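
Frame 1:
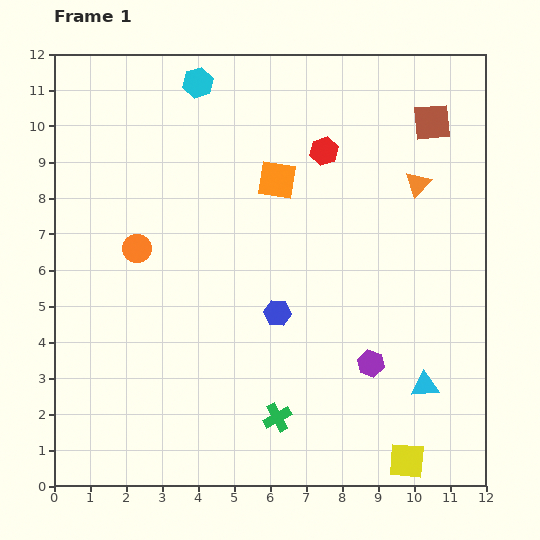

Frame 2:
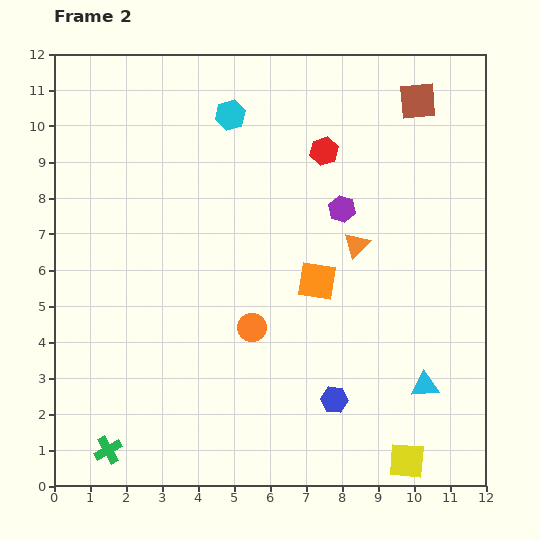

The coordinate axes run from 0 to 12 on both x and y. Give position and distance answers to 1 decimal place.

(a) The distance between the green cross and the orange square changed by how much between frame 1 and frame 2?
+0.9

Distance in frame 1: 6.6. Distance in frame 2: 7.5.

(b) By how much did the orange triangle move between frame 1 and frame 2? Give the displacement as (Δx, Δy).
(-1.7, -1.7)

The orange triangle was at (10.1, 8.4) in frame 1 and (8.4, 6.7) in frame 2.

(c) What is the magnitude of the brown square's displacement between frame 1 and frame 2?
0.7

The brown square moved from (10.5, 10.1) to (10.1, 10.7), a distance of √(0.4² + 0.6²) ≈ 0.7.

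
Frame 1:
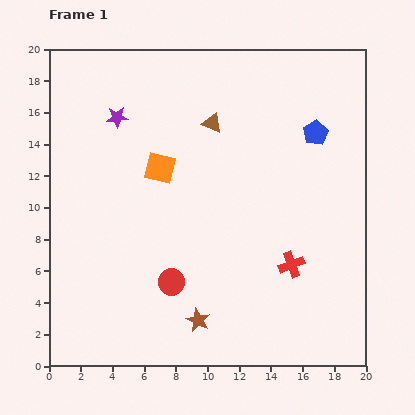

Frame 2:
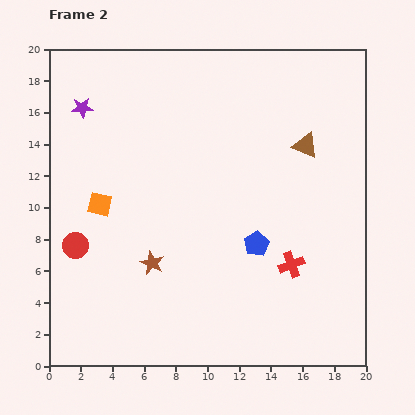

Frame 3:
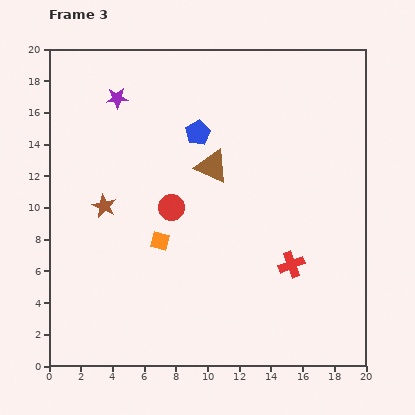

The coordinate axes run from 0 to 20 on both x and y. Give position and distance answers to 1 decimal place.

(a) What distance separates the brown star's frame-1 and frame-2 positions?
4.6

The brown star moved from (9.4, 2.9) to (6.5, 6.5), a distance of √(2.9² + 3.6²) ≈ 4.6.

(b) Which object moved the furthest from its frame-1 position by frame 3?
the brown star

(moved 9.3; next 7.4)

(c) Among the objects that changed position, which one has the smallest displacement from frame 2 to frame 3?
the purple star

(moved 2.3)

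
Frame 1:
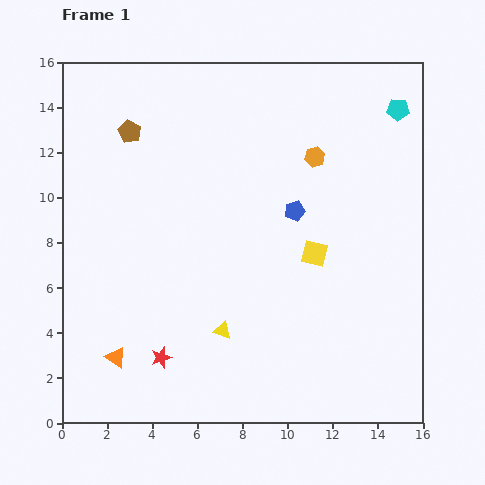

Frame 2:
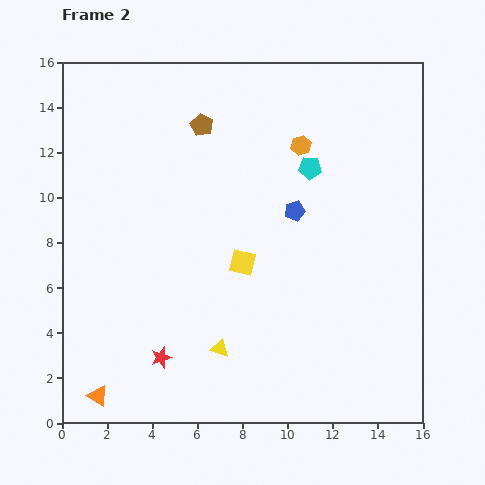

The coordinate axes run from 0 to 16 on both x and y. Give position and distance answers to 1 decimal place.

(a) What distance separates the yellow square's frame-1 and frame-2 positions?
3.2

The yellow square moved from (11.2, 7.5) to (8.0, 7.1), a distance of √(3.2² + 0.4²) ≈ 3.2.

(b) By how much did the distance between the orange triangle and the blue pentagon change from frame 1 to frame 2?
+1.8

Distance in frame 1: 10.2. Distance in frame 2: 12.0.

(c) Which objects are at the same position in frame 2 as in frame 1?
the blue pentagon, the red star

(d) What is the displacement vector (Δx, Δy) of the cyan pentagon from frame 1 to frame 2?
(-3.9, -2.6)

The cyan pentagon was at (14.9, 13.9) in frame 1 and (11.0, 11.3) in frame 2.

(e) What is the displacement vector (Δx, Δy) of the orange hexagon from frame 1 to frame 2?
(-0.6, 0.5)

The orange hexagon was at (11.2, 11.8) in frame 1 and (10.6, 12.3) in frame 2.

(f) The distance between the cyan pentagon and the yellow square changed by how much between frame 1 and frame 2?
-2.2

Distance in frame 1: 7.4. Distance in frame 2: 5.2.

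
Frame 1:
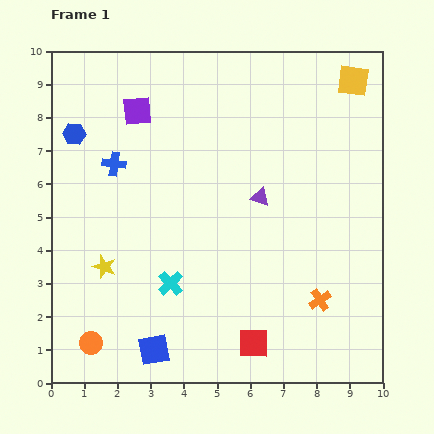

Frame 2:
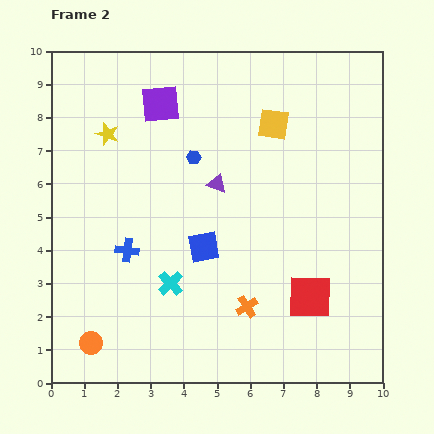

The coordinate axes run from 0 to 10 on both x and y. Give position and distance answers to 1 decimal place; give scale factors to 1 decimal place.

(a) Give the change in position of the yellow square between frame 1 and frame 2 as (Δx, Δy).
(-2.4, -1.3)

The yellow square was at (9.1, 9.1) in frame 1 and (6.7, 7.8) in frame 2.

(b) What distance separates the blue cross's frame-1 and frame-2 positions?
2.6

The blue cross moved from (1.9, 6.6) to (2.3, 4.0), a distance of √(0.4² + 2.6²) ≈ 2.6.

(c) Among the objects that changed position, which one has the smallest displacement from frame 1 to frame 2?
the purple square

(moved 0.7)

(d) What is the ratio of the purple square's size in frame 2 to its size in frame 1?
1.3×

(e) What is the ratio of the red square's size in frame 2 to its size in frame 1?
1.5×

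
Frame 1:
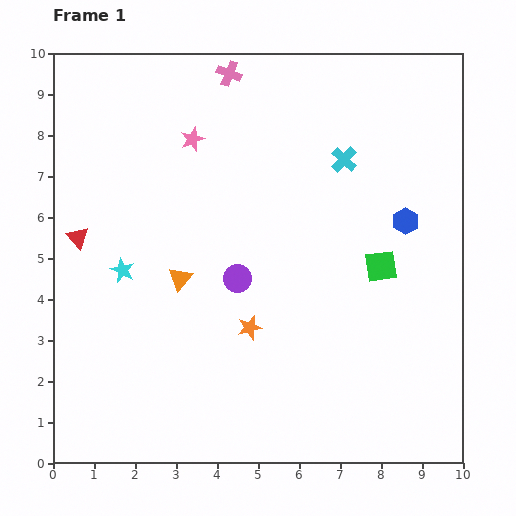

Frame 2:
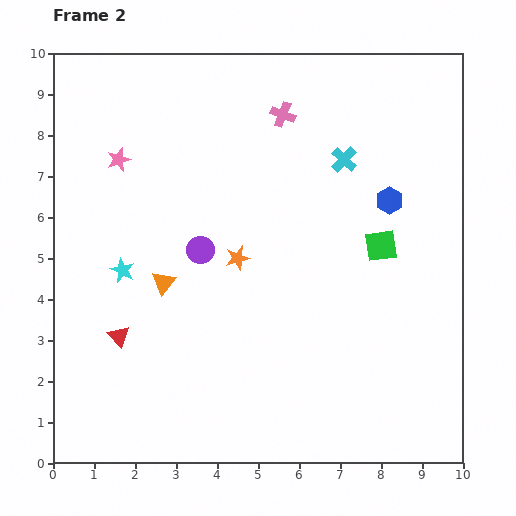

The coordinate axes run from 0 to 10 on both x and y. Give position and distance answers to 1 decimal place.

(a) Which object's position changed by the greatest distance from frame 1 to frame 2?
the red triangle

(moved 2.6; next 1.9)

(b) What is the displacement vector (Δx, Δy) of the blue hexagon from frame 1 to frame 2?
(-0.4, 0.5)

The blue hexagon was at (8.6, 5.9) in frame 1 and (8.2, 6.4) in frame 2.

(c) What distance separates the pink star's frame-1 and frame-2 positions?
1.9

The pink star moved from (3.4, 7.9) to (1.6, 7.4), a distance of √(1.8² + 0.5²) ≈ 1.9.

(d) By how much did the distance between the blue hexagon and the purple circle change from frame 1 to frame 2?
+0.5

Distance in frame 1: 4.3. Distance in frame 2: 4.8.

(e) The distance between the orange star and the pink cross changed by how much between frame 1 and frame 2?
-2.5

Distance in frame 1: 6.2. Distance in frame 2: 3.7.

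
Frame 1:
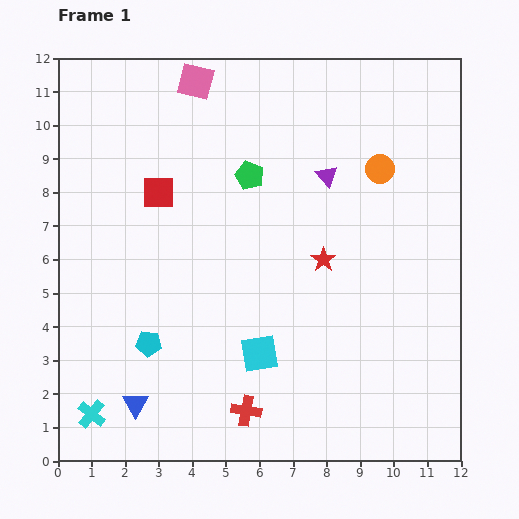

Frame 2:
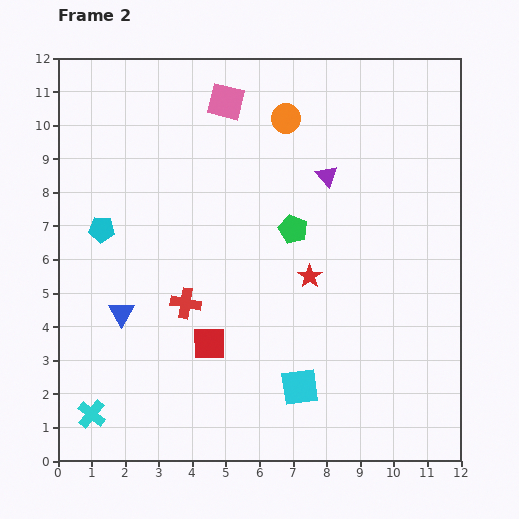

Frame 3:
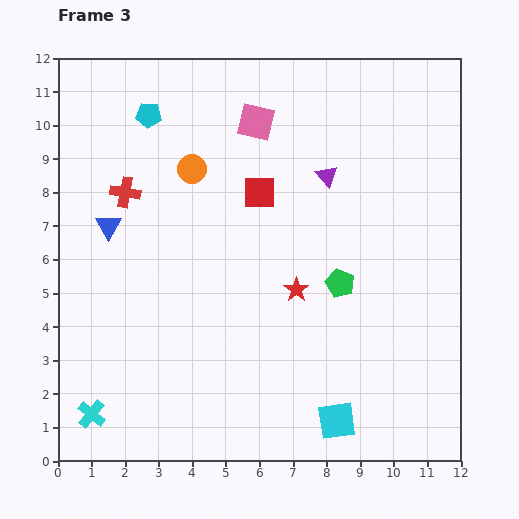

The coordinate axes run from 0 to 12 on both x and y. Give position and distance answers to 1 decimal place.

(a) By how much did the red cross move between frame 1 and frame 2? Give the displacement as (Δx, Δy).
(-1.8, 3.2)

The red cross was at (5.6, 1.5) in frame 1 and (3.8, 4.7) in frame 2.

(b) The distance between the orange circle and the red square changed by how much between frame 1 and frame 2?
+0.5

Distance in frame 1: 6.6. Distance in frame 2: 7.1.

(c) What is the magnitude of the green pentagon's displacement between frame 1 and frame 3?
4.2

The green pentagon moved from (5.7, 8.5) to (8.4, 5.3), a distance of √(2.7² + 3.2²) ≈ 4.2.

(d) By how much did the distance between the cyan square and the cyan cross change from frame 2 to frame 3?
+1.0

Distance in frame 2: 6.3. Distance in frame 3: 7.3.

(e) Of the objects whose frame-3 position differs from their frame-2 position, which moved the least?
the red star

(moved 0.6)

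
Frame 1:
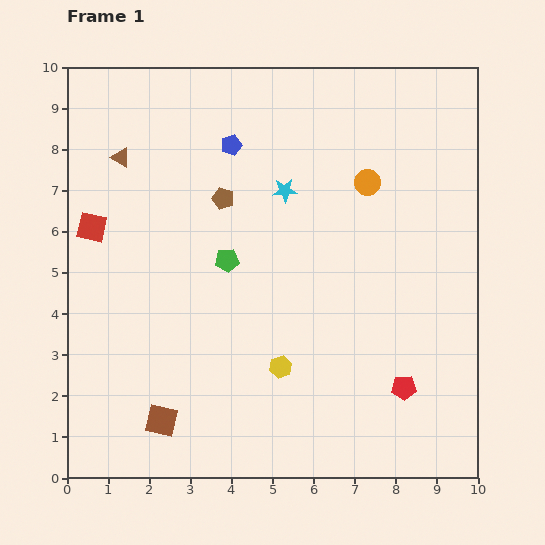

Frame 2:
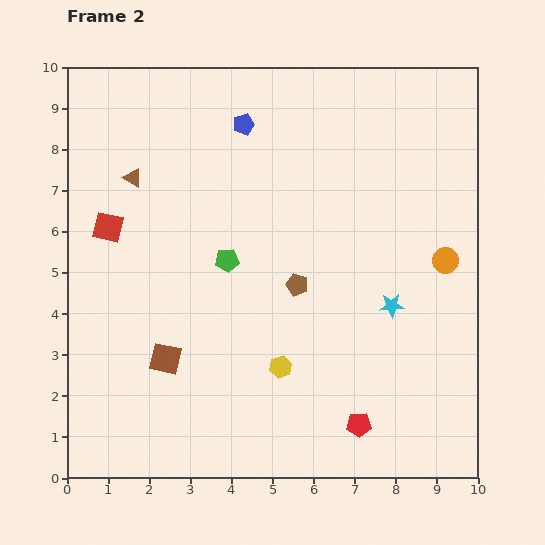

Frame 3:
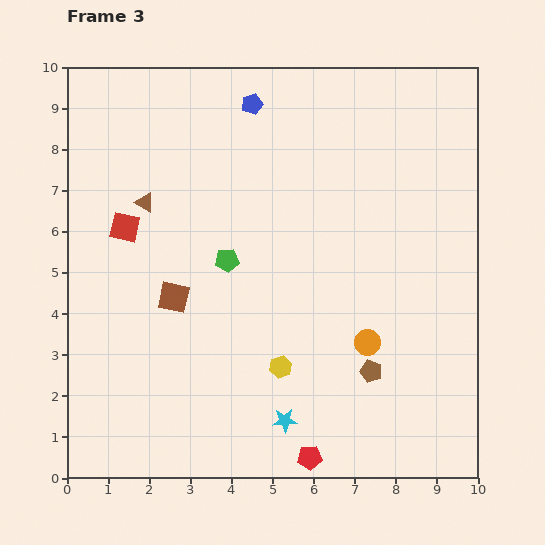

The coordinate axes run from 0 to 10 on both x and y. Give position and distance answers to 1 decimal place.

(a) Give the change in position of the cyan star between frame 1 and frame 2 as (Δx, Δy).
(2.6, -2.8)

The cyan star was at (5.3, 7.0) in frame 1 and (7.9, 4.2) in frame 2.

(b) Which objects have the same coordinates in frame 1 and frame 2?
the yellow hexagon, the green pentagon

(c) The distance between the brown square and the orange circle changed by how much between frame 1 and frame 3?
-2.9

Distance in frame 1: 7.7. Distance in frame 3: 4.8.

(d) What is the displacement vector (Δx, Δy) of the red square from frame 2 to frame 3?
(0.4, 0.0)

The red square was at (1.0, 6.1) in frame 2 and (1.4, 6.1) in frame 3.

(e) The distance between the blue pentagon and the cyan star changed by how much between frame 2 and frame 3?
+2.0

Distance in frame 2: 5.7. Distance in frame 3: 7.7.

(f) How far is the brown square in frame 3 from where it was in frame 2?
1.5

The brown square moved from (2.4, 2.9) to (2.6, 4.4), a distance of √(0.2² + 1.5²) ≈ 1.5.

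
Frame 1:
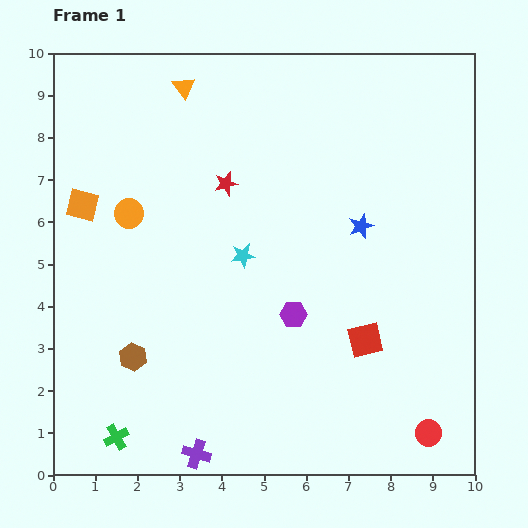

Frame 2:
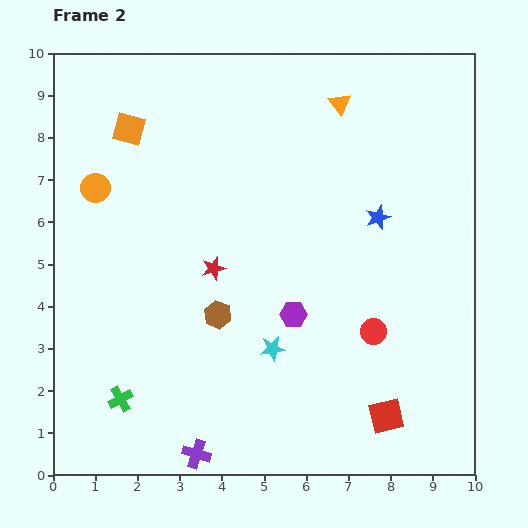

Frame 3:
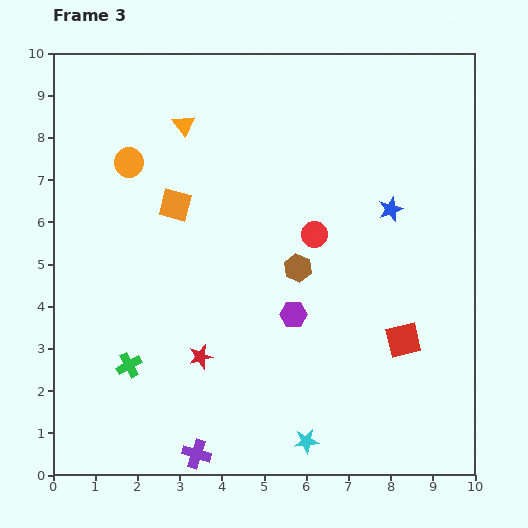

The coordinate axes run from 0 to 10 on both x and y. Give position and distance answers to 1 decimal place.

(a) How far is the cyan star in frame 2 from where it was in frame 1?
2.3

The cyan star moved from (4.5, 5.2) to (5.2, 3.0), a distance of √(0.7² + 2.2²) ≈ 2.3.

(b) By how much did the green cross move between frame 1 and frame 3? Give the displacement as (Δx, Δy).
(0.3, 1.7)

The green cross was at (1.5, 0.9) in frame 1 and (1.8, 2.6) in frame 3.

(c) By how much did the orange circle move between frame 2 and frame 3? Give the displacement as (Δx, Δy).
(0.8, 0.6)

The orange circle was at (1.0, 6.8) in frame 2 and (1.8, 7.4) in frame 3.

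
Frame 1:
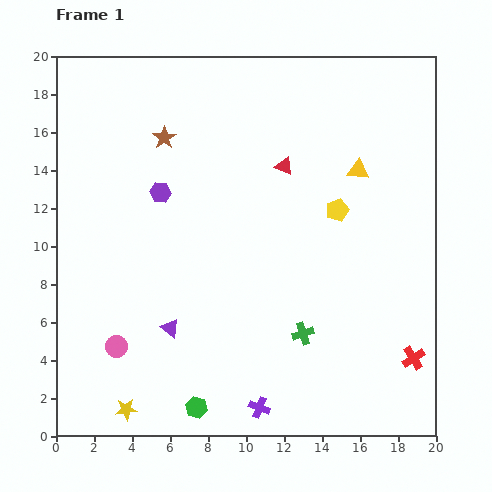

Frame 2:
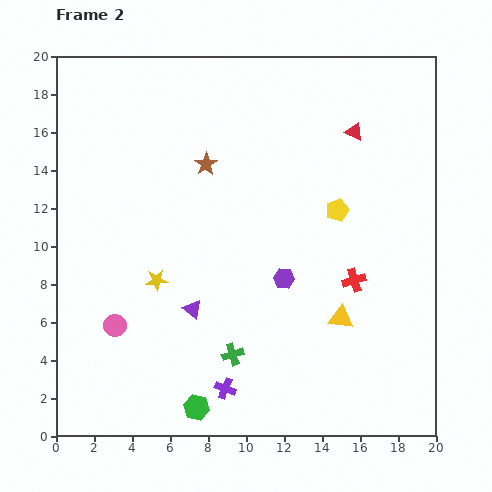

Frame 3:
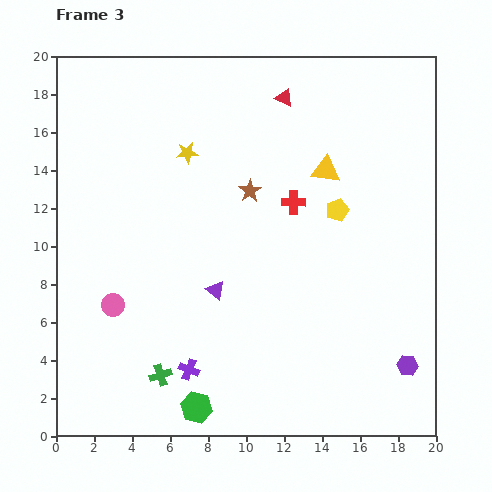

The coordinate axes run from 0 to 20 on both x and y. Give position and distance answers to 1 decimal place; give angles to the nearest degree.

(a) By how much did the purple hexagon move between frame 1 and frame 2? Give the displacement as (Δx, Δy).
(6.5, -4.5)

The purple hexagon was at (5.5, 12.8) in frame 1 and (12.0, 8.3) in frame 2.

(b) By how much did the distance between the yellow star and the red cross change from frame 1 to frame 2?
-4.9

Distance in frame 1: 15.3. Distance in frame 2: 10.4.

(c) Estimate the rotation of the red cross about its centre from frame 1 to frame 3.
34° clockwise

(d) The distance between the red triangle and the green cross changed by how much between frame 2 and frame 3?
+2.7

Distance in frame 2: 13.3. Distance in frame 3: 16.0.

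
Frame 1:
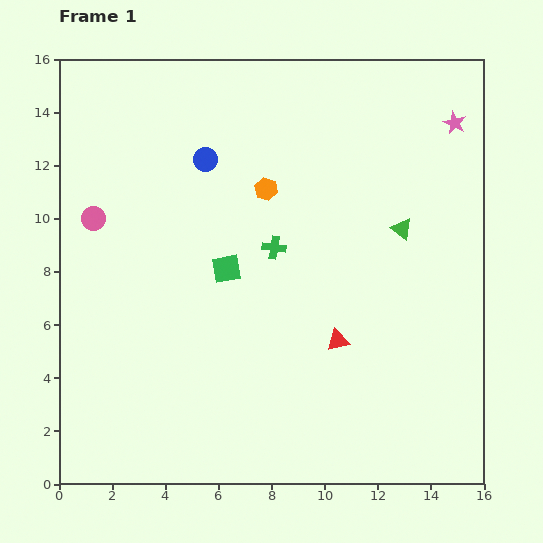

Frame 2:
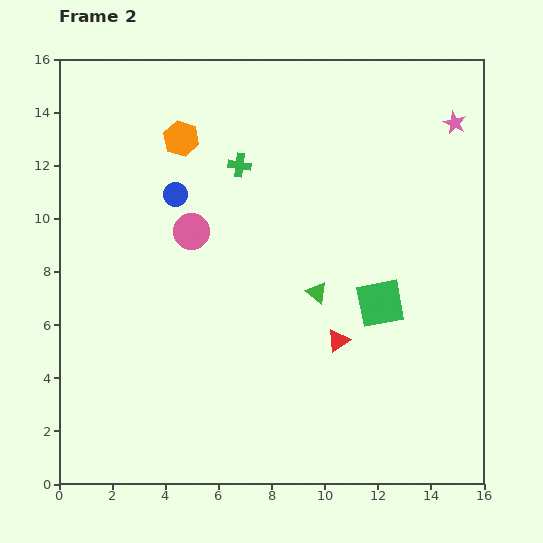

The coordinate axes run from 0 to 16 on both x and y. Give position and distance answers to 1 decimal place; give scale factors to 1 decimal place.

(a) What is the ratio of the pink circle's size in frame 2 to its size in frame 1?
1.5×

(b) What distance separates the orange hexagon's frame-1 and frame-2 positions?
3.7

The orange hexagon moved from (7.8, 11.1) to (4.6, 13.0), a distance of √(3.2² + 1.9²) ≈ 3.7.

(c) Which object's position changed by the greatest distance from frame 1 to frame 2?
the green square

(moved 5.9; next 4.0)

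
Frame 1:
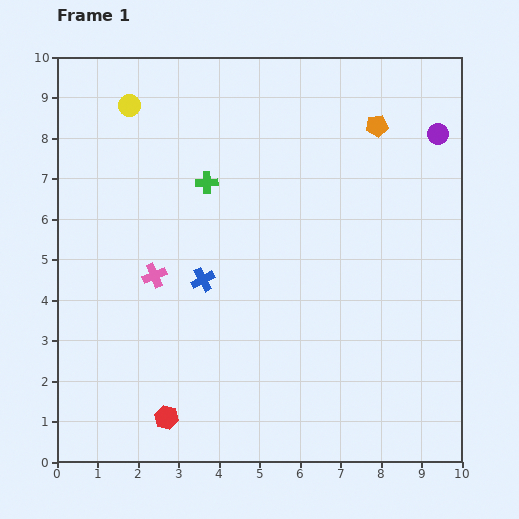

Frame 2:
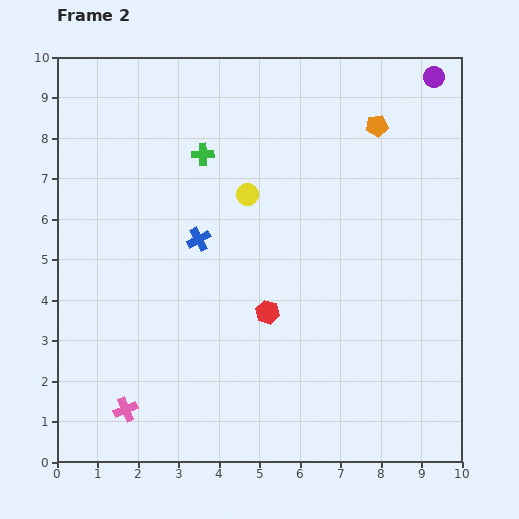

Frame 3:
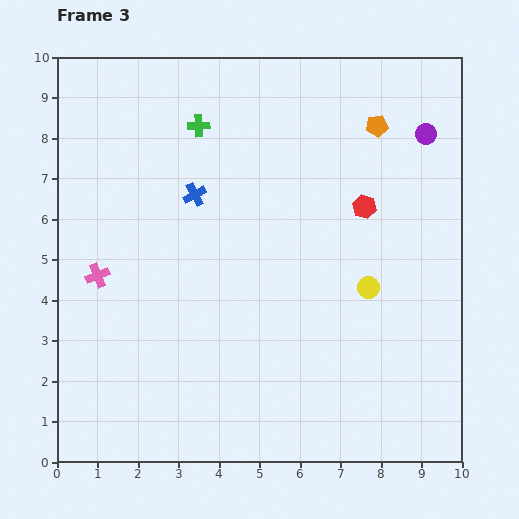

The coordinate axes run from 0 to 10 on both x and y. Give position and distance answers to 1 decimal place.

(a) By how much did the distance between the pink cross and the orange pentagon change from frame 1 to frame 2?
+2.8

Distance in frame 1: 6.6. Distance in frame 2: 9.4.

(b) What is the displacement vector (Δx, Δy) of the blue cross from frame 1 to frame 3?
(-0.2, 2.1)

The blue cross was at (3.6, 4.5) in frame 1 and (3.4, 6.6) in frame 3.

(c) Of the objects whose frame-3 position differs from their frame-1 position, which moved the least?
the purple circle

(moved 0.3)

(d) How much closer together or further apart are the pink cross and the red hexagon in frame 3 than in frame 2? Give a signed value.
+2.6

Distance in frame 2: 4.2. Distance in frame 3: 6.8.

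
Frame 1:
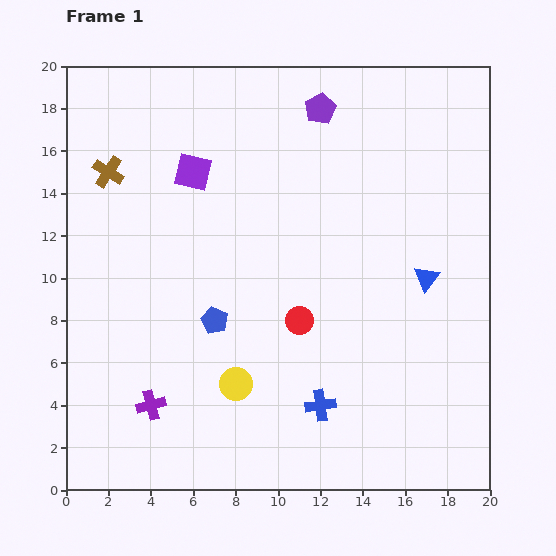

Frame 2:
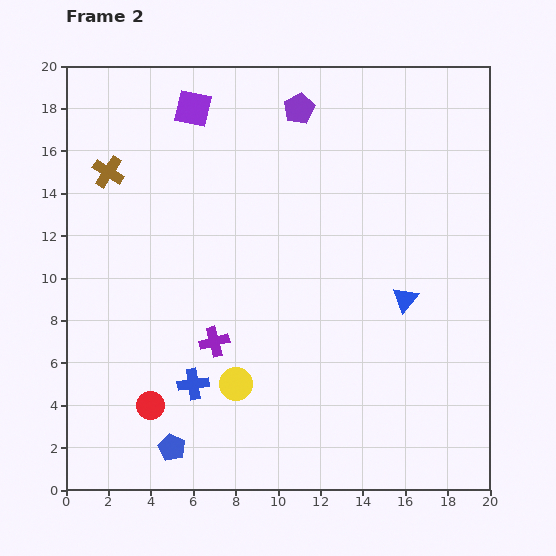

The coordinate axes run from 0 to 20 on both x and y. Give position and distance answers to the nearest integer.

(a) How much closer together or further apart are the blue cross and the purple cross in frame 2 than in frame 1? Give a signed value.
-6

Distance in frame 1: 8. Distance in frame 2: 2.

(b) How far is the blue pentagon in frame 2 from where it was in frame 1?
6

The blue pentagon moved from (7, 8) to (5, 2), a distance of √(2² + 6²) ≈ 6.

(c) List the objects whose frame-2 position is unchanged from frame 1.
the brown cross, the yellow circle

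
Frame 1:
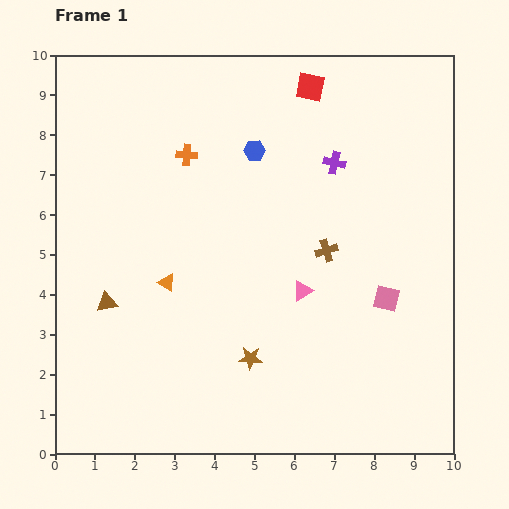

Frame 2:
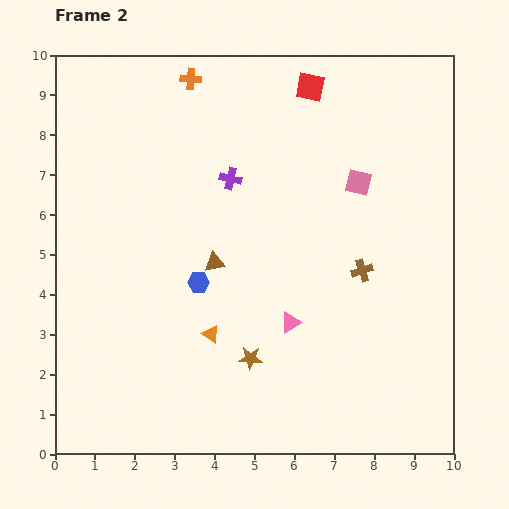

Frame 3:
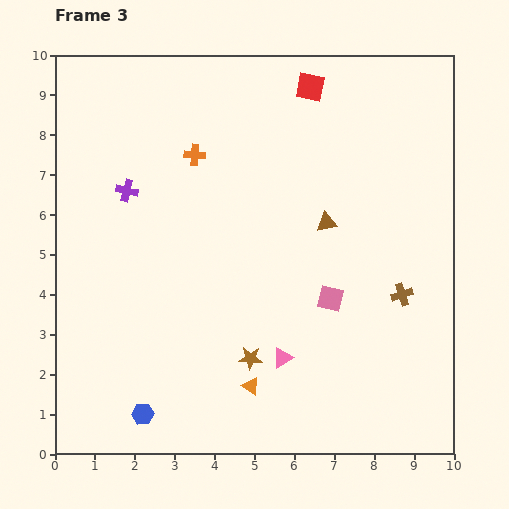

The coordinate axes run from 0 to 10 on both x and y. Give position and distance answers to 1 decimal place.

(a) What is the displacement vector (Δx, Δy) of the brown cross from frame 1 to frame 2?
(0.9, -0.5)

The brown cross was at (6.8, 5.1) in frame 1 and (7.7, 4.6) in frame 2.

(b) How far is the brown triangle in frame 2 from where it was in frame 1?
2.9

The brown triangle moved from (1.3, 3.8) to (4.0, 4.8), a distance of √(2.7² + 1.0²) ≈ 2.9.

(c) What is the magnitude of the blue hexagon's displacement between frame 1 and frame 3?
7.2

The blue hexagon moved from (5.0, 7.6) to (2.2, 1.0), a distance of √(2.8² + 6.6²) ≈ 7.2.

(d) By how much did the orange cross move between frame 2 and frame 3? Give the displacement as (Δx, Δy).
(0.1, -1.9)

The orange cross was at (3.4, 9.4) in frame 2 and (3.5, 7.5) in frame 3.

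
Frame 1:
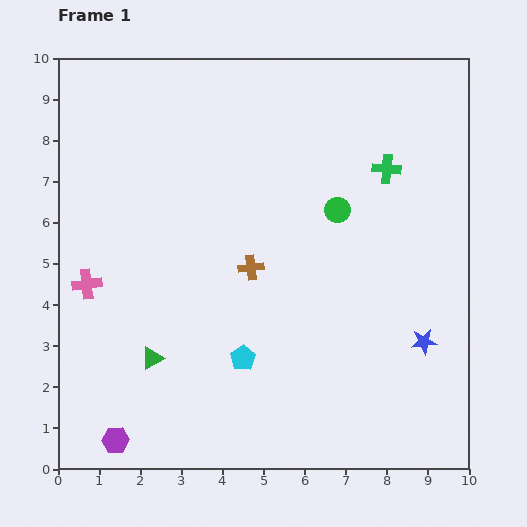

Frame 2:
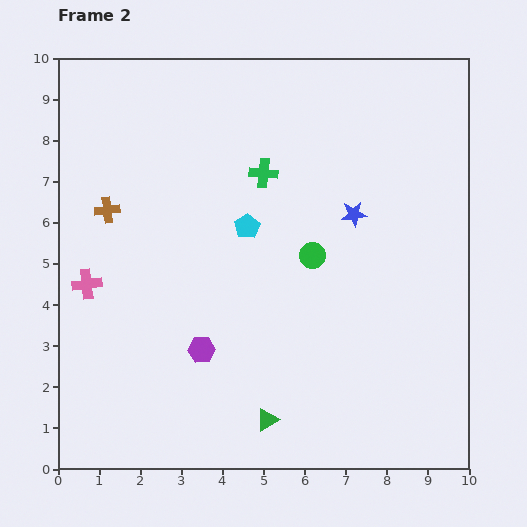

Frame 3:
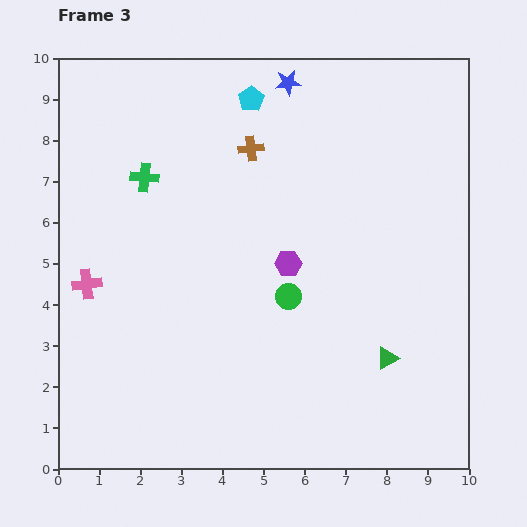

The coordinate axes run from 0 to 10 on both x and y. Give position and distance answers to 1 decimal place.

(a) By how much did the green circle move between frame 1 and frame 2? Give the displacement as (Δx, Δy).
(-0.6, -1.1)

The green circle was at (6.8, 6.3) in frame 1 and (6.2, 5.2) in frame 2.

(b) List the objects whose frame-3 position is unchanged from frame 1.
the pink cross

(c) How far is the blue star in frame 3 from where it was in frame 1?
7.1

The blue star moved from (8.9, 3.1) to (5.6, 9.4), a distance of √(3.3² + 6.3²) ≈ 7.1.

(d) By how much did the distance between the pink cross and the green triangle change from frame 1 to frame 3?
+5.1

Distance in frame 1: 2.4. Distance in frame 3: 7.5.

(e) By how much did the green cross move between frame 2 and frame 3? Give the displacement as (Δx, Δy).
(-2.9, -0.1)

The green cross was at (5.0, 7.2) in frame 2 and (2.1, 7.1) in frame 3.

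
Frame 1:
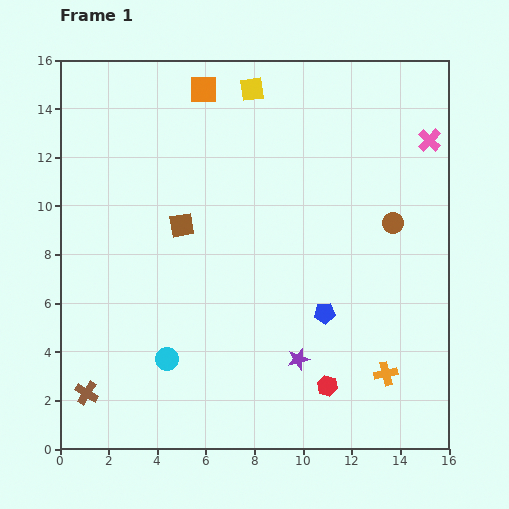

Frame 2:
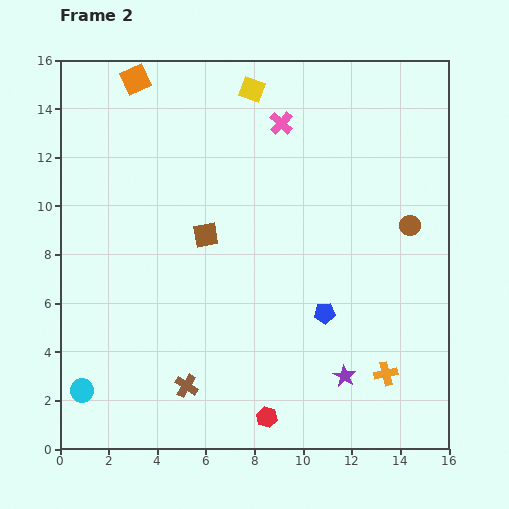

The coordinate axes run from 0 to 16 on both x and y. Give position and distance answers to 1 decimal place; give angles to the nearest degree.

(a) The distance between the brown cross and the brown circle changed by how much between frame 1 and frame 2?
-3.1

Distance in frame 1: 14.4. Distance in frame 2: 11.3.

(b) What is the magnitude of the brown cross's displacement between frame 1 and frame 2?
4.1

The brown cross moved from (1.1, 2.3) to (5.2, 2.6), a distance of √(4.1² + 0.3²) ≈ 4.1.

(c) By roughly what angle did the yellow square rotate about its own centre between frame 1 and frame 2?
27° clockwise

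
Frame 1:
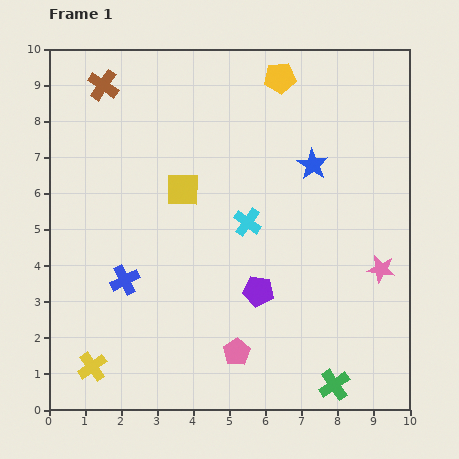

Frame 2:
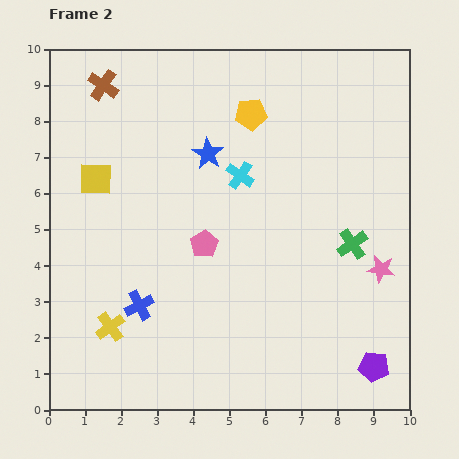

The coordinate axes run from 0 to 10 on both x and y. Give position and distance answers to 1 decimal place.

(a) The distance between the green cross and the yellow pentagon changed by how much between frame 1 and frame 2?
-4.0

Distance in frame 1: 8.6. Distance in frame 2: 4.6.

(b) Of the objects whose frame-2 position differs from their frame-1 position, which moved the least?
the blue cross

(moved 0.8)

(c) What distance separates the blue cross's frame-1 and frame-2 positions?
0.8

The blue cross moved from (2.1, 3.6) to (2.5, 2.9), a distance of √(0.4² + 0.7²) ≈ 0.8.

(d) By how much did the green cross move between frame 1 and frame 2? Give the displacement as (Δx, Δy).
(0.5, 3.9)

The green cross was at (7.9, 0.7) in frame 1 and (8.4, 4.6) in frame 2.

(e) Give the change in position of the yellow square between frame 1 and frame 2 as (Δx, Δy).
(-2.4, 0.3)

The yellow square was at (3.7, 6.1) in frame 1 and (1.3, 6.4) in frame 2.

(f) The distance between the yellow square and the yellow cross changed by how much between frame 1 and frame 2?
-1.4

Distance in frame 1: 5.5. Distance in frame 2: 4.1.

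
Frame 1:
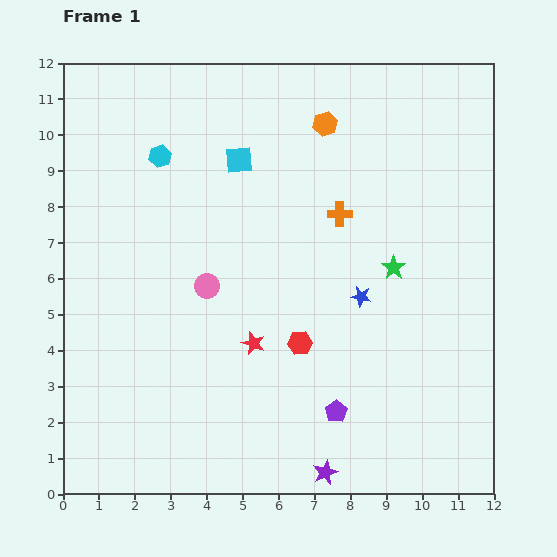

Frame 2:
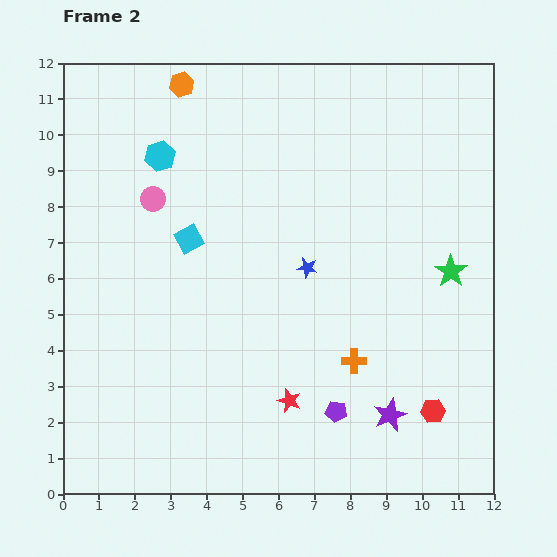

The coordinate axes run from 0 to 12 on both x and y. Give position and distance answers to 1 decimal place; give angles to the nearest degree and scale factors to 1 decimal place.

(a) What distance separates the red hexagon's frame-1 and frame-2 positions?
4.2

The red hexagon moved from (6.6, 4.2) to (10.3, 2.3), a distance of √(3.7² + 1.9²) ≈ 4.2.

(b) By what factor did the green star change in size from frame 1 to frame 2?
1.3×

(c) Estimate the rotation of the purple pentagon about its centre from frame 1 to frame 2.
29° counter-clockwise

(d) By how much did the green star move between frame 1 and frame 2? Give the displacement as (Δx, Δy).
(1.6, -0.1)

The green star was at (9.2, 6.3) in frame 1 and (10.8, 6.2) in frame 2.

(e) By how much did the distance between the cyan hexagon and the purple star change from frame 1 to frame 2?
-0.3

Distance in frame 1: 9.9. Distance in frame 2: 9.6.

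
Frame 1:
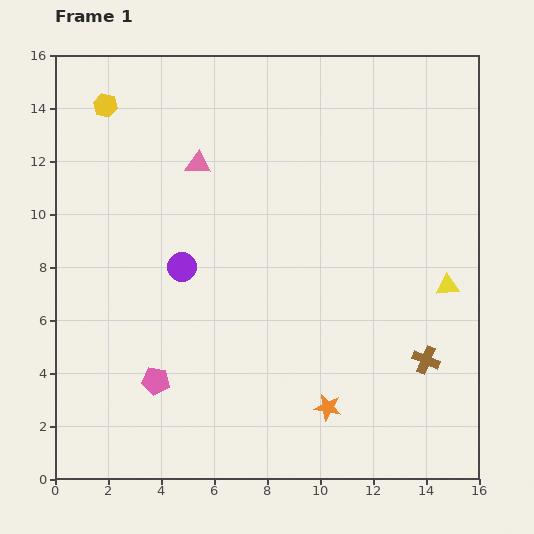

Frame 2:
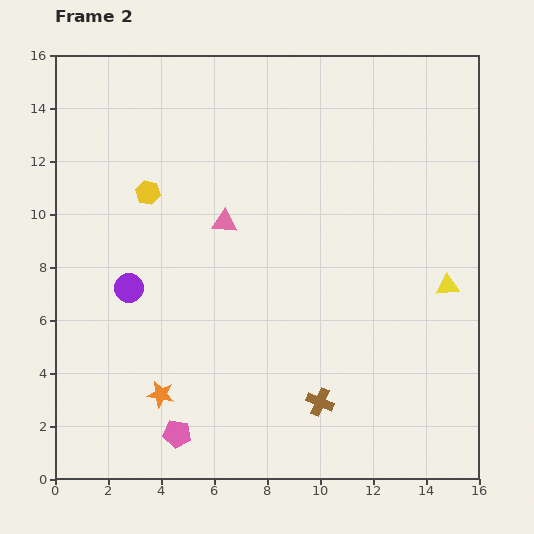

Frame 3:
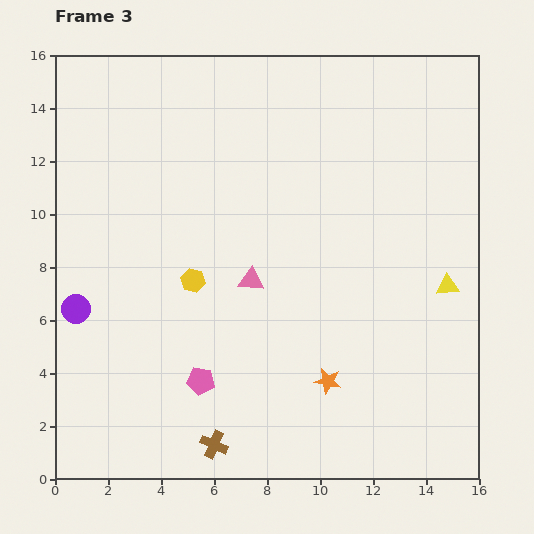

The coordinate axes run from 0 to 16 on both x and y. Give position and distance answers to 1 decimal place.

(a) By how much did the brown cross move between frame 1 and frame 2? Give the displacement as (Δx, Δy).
(-4.0, -1.6)

The brown cross was at (14.0, 4.5) in frame 1 and (10.0, 2.9) in frame 2.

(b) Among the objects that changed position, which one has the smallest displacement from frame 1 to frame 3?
the orange star

(moved 1.0)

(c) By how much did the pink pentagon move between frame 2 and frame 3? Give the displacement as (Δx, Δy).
(0.9, 2.0)

The pink pentagon was at (4.6, 1.7) in frame 2 and (5.5, 3.7) in frame 3.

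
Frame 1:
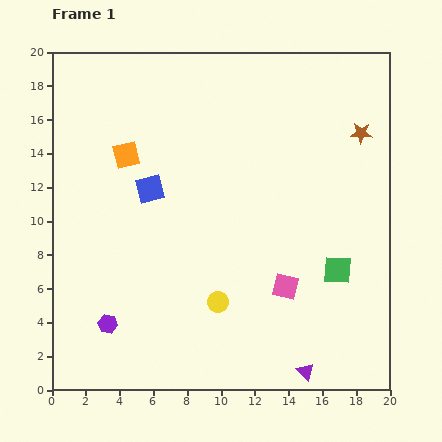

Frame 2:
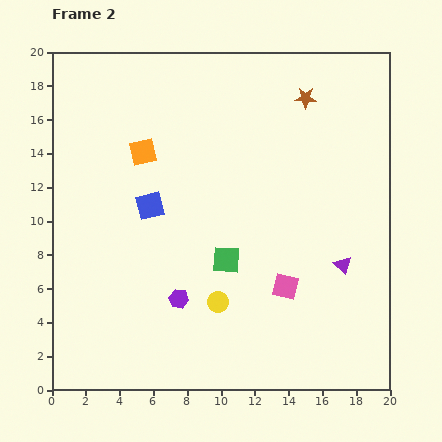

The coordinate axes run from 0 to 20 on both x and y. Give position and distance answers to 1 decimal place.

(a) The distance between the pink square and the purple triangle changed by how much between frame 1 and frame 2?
-1.5

Distance in frame 1: 5.1. Distance in frame 2: 3.6.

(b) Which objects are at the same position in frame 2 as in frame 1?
the pink square, the yellow circle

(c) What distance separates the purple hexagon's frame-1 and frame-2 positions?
4.5

The purple hexagon moved from (3.3, 3.9) to (7.5, 5.4), a distance of √(4.2² + 1.5²) ≈ 4.5.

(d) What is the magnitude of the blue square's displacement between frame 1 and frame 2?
1.0

The blue square moved from (5.8, 11.9) to (5.8, 10.9), a distance of √(0.0² + 1.0²) ≈ 1.0.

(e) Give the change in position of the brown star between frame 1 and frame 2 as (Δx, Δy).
(-3.3, 2.1)

The brown star was at (18.3, 15.2) in frame 1 and (15.0, 17.3) in frame 2.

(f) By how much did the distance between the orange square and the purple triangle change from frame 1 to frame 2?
-3.0

Distance in frame 1: 16.6. Distance in frame 2: 13.6.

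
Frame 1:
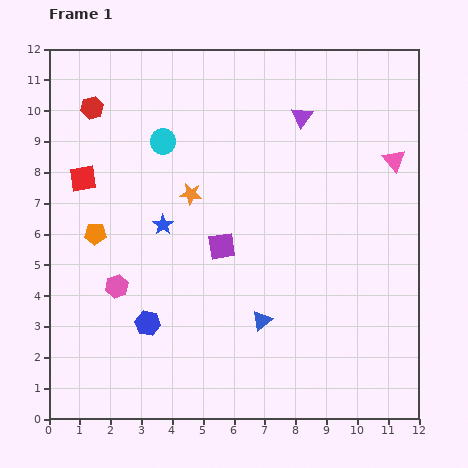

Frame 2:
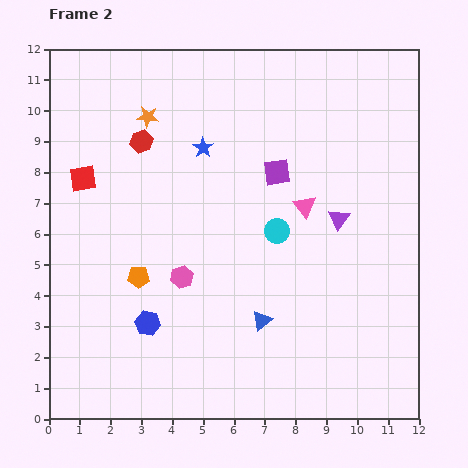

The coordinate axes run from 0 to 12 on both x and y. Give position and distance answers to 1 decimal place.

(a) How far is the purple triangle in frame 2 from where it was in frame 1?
3.5

The purple triangle moved from (8.2, 9.8) to (9.4, 6.5), a distance of √(1.2² + 3.3²) ≈ 3.5.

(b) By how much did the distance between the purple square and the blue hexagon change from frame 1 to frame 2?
+3.0

Distance in frame 1: 3.5. Distance in frame 2: 6.5.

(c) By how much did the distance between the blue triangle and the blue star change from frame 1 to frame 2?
+1.4

Distance in frame 1: 4.5. Distance in frame 2: 5.9.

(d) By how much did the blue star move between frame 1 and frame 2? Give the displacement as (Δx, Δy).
(1.3, 2.5)

The blue star was at (3.7, 6.3) in frame 1 and (5.0, 8.8) in frame 2.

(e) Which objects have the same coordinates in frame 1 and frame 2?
the blue triangle, the red square, the blue hexagon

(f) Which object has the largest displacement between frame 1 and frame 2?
the cyan circle

(moved 4.7; next 3.5)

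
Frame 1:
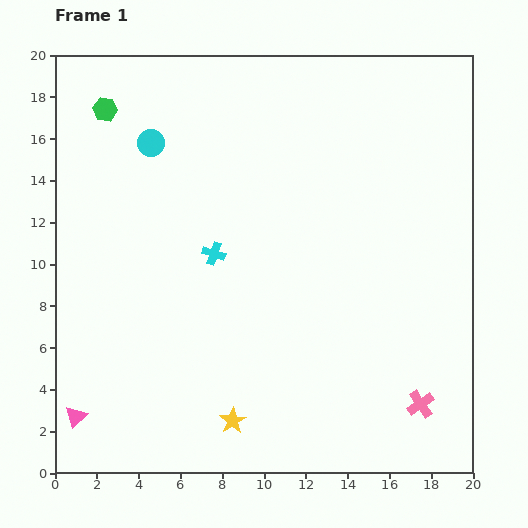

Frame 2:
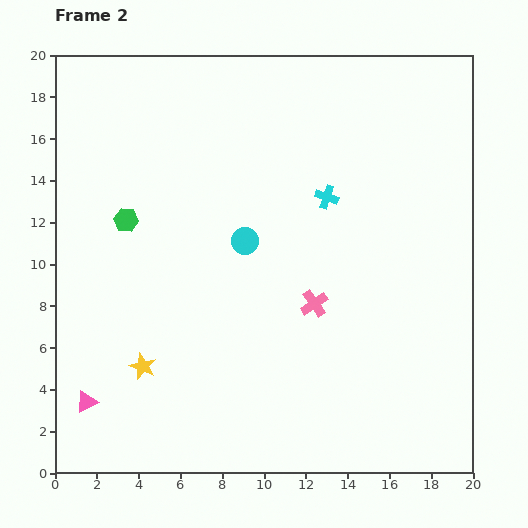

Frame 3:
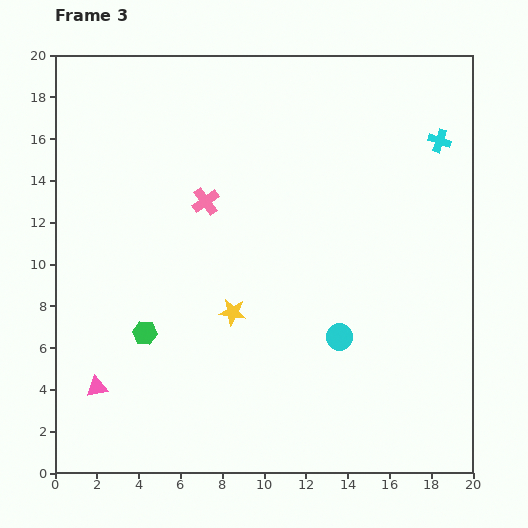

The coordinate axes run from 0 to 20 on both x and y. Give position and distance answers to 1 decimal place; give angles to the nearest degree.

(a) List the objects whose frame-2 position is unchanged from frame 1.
none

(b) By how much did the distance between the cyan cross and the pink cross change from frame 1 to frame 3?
-0.6

Distance in frame 1: 12.2. Distance in frame 3: 11.6.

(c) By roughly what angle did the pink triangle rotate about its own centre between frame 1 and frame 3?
36° clockwise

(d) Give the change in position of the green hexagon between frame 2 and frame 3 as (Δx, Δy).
(0.9, -5.4)

The green hexagon was at (3.4, 12.1) in frame 2 and (4.3, 6.7) in frame 3.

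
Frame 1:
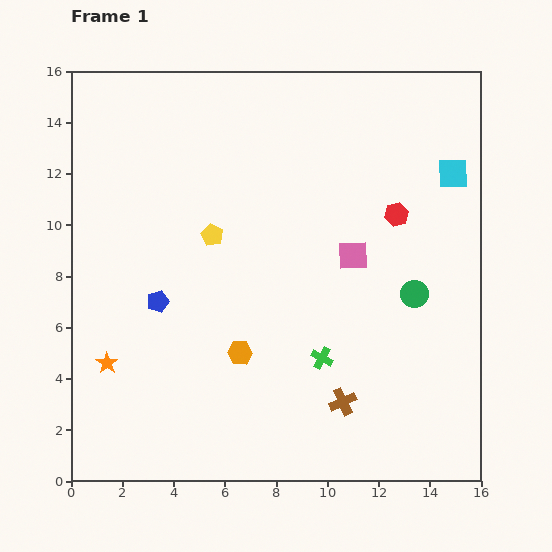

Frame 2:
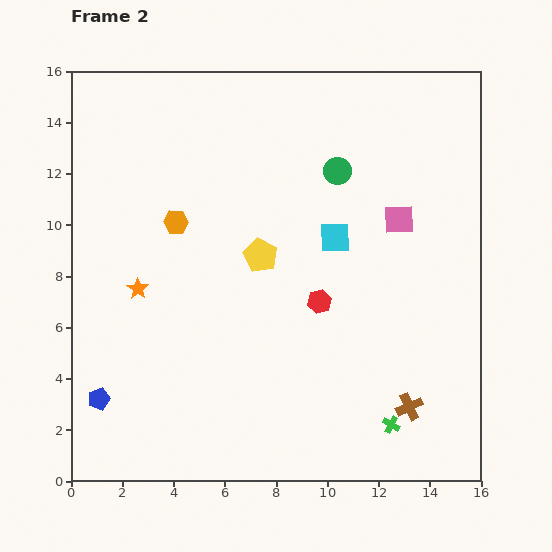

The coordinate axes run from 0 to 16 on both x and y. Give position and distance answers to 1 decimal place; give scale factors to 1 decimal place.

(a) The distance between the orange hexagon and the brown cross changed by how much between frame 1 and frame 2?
+7.2

Distance in frame 1: 4.4. Distance in frame 2: 11.6.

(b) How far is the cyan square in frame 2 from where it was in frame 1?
5.2

The cyan square moved from (14.9, 12.0) to (10.3, 9.5), a distance of √(4.6² + 2.5²) ≈ 5.2.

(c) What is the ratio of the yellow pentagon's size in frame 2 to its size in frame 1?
1.5×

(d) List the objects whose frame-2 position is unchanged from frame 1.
none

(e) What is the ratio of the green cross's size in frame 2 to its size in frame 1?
0.8×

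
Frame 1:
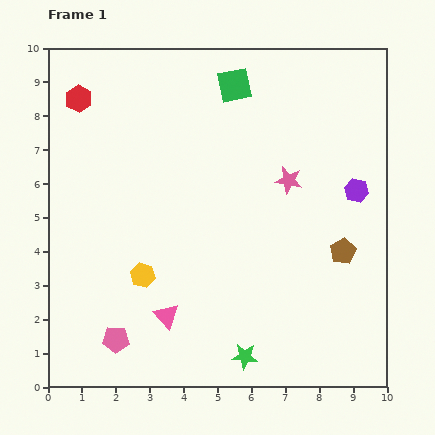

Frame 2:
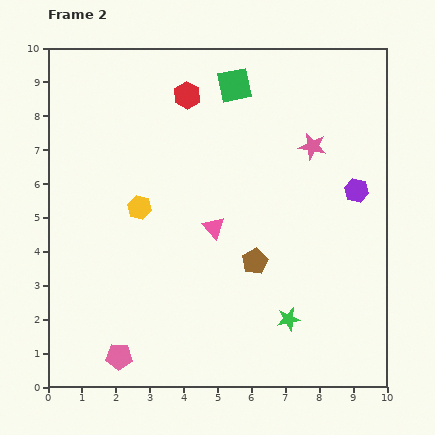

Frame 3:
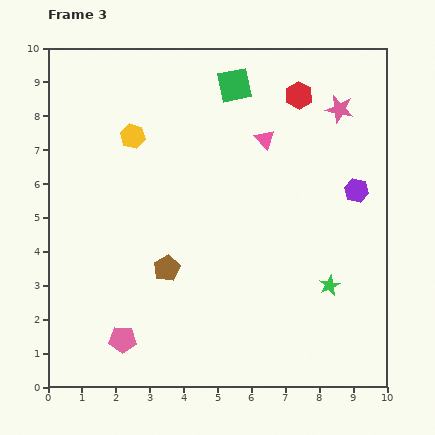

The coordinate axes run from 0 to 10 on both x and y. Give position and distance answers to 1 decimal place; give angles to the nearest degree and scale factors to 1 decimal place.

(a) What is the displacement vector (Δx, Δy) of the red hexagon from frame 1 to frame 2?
(3.2, 0.1)

The red hexagon was at (0.9, 8.5) in frame 1 and (4.1, 8.6) in frame 2.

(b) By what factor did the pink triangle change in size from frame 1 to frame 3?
0.8×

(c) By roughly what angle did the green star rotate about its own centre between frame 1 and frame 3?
30° counter-clockwise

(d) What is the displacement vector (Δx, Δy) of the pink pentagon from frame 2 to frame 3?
(0.1, 0.5)

The pink pentagon was at (2.1, 0.9) in frame 2 and (2.2, 1.4) in frame 3.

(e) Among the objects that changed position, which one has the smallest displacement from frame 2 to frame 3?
the pink pentagon

(moved 0.5)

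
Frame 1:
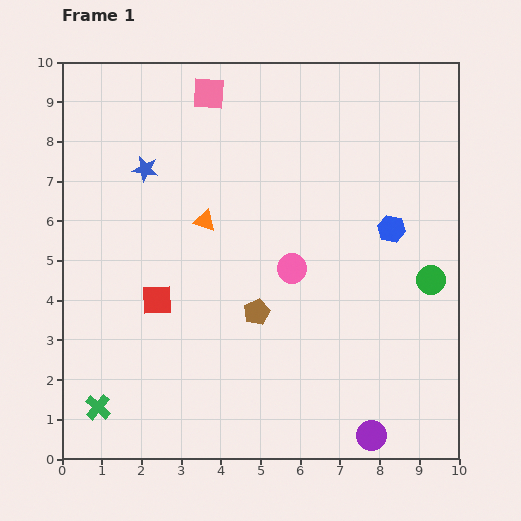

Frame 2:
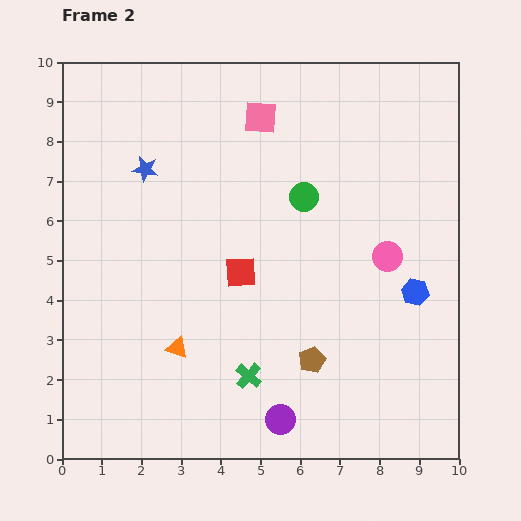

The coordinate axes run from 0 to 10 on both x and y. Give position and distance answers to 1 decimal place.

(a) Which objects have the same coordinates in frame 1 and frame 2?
the blue star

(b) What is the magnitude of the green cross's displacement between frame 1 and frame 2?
3.9

The green cross moved from (0.9, 1.3) to (4.7, 2.1), a distance of √(3.8² + 0.8²) ≈ 3.9.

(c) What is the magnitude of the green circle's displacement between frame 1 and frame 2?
3.8

The green circle moved from (9.3, 4.5) to (6.1, 6.6), a distance of √(3.2² + 2.1²) ≈ 3.8.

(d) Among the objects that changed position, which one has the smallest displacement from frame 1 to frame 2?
the pink square

(moved 1.4)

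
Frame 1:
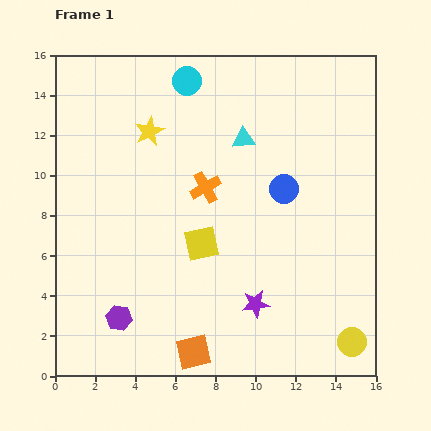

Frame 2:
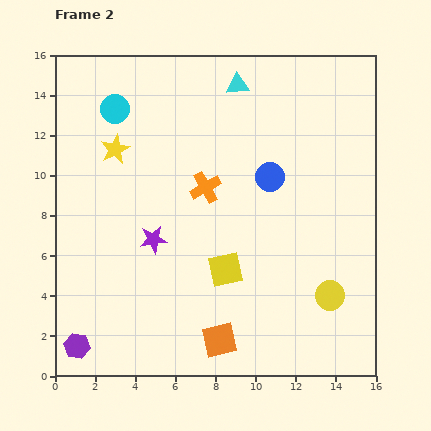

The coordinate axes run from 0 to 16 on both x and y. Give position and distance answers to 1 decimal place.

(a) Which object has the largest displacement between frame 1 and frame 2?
the purple star

(moved 6.0; next 3.9)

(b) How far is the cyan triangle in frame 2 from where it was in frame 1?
2.7

The cyan triangle moved from (9.4, 11.8) to (9.1, 14.5), a distance of √(0.3² + 2.7²) ≈ 2.7.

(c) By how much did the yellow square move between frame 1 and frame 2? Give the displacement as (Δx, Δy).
(1.2, -1.3)

The yellow square was at (7.3, 6.6) in frame 1 and (8.5, 5.3) in frame 2.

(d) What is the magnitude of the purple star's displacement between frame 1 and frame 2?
6.0

The purple star moved from (10.0, 3.6) to (4.9, 6.8), a distance of √(5.1² + 3.2²) ≈ 6.0.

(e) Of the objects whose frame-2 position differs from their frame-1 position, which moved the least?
the blue circle

(moved 0.9)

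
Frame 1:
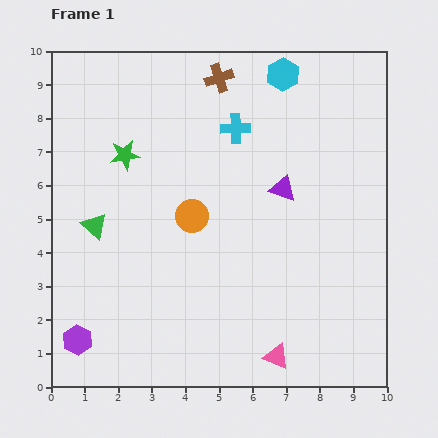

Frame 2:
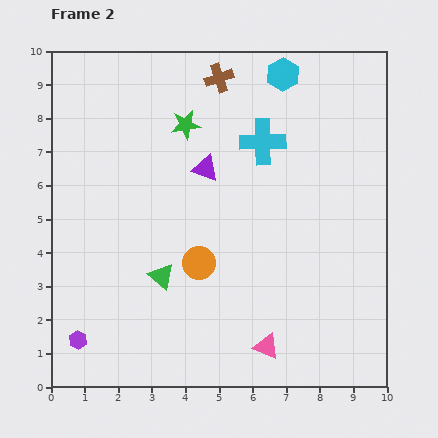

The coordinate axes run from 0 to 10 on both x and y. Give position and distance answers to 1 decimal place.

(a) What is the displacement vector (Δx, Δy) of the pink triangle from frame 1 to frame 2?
(-0.3, 0.3)

The pink triangle was at (6.7, 0.9) in frame 1 and (6.4, 1.2) in frame 2.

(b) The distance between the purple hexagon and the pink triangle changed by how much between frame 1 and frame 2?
-0.3

Distance in frame 1: 5.9. Distance in frame 2: 5.6.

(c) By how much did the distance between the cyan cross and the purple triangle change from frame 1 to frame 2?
-0.4

Distance in frame 1: 2.3. Distance in frame 2: 1.9.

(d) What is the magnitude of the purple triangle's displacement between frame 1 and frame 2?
2.4

The purple triangle moved from (6.9, 5.9) to (4.6, 6.5), a distance of √(2.3² + 0.6²) ≈ 2.4.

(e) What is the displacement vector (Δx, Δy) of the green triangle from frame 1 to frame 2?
(2.0, -1.5)

The green triangle was at (1.3, 4.8) in frame 1 and (3.3, 3.3) in frame 2.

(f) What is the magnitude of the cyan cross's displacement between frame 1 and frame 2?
0.9

The cyan cross moved from (5.5, 7.7) to (6.3, 7.3), a distance of √(0.8² + 0.4²) ≈ 0.9.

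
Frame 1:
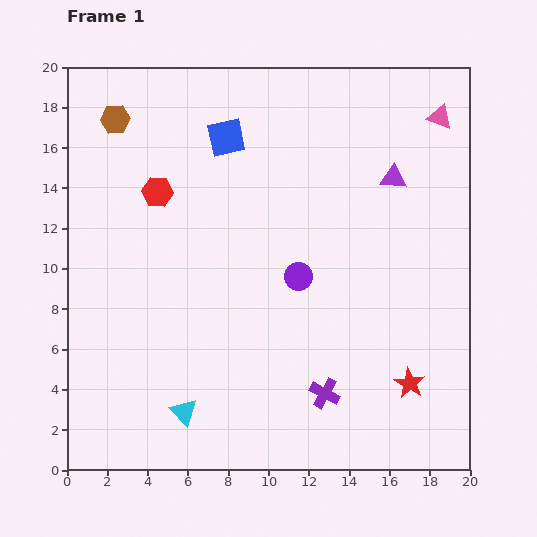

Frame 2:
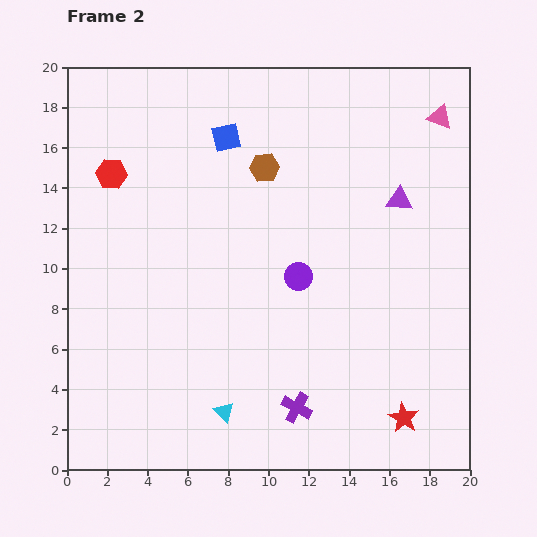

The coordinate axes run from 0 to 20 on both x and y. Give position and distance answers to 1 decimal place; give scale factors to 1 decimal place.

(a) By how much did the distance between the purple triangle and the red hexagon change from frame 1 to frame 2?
+2.7

Distance in frame 1: 11.7. Distance in frame 2: 14.4.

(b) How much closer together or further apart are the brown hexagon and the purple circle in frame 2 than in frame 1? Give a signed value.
-6.3

Distance in frame 1: 12.0. Distance in frame 2: 5.7.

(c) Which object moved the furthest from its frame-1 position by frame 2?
the brown hexagon

(moved 7.8; next 2.5)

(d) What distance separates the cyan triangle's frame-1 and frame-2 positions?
2.0

The cyan triangle moved from (5.8, 2.9) to (7.8, 2.9), a distance of √(2.0² + 0.0²) ≈ 2.0.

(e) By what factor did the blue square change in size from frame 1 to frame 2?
0.8×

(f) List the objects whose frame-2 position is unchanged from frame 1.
the pink triangle, the blue square, the purple circle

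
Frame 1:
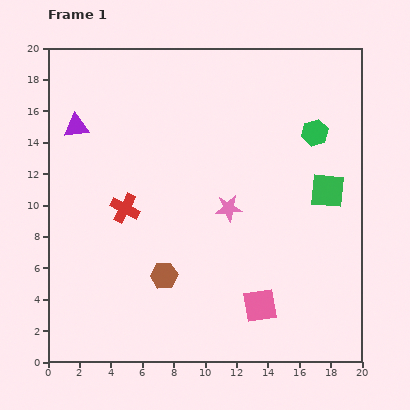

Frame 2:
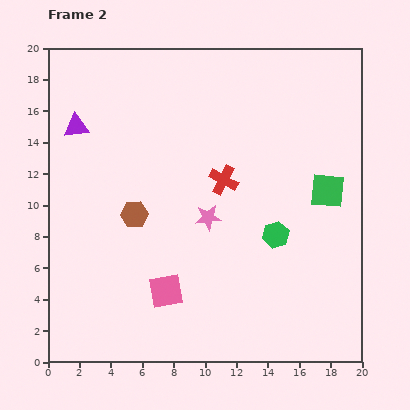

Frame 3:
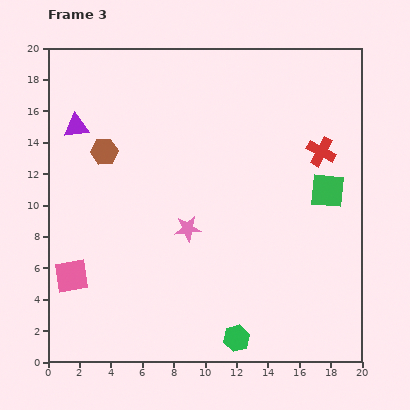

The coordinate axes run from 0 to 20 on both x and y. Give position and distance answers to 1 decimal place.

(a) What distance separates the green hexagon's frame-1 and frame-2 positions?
7.0

The green hexagon moved from (17.0, 14.6) to (14.5, 8.1), a distance of √(2.5² + 6.5²) ≈ 7.0.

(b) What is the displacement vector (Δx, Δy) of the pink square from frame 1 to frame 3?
(-12.0, 1.9)

The pink square was at (13.5, 3.6) in frame 1 and (1.5, 5.5) in frame 3.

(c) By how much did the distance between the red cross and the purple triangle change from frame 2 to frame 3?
+5.7

Distance in frame 2: 10.0. Distance in frame 3: 15.7.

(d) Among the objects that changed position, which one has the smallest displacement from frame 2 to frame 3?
the pink star

(moved 1.5)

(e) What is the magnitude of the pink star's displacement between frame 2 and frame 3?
1.5

The pink star moved from (10.2, 9.2) to (8.9, 8.5), a distance of √(1.3² + 0.7²) ≈ 1.5.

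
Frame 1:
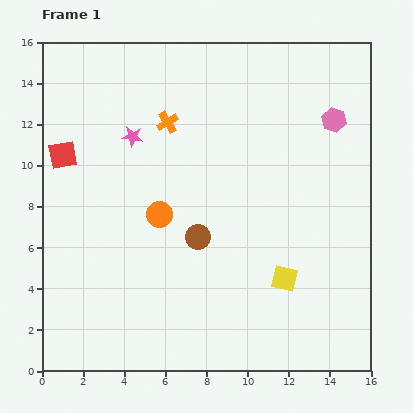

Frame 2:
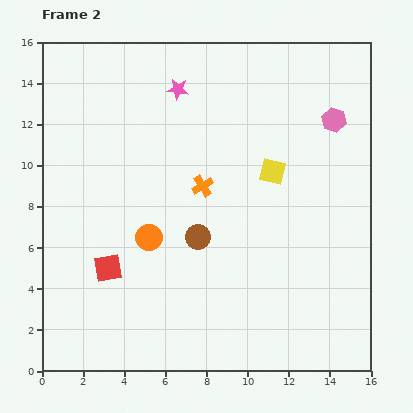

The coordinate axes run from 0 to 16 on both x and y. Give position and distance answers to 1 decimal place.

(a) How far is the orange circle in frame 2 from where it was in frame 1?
1.2

The orange circle moved from (5.7, 7.6) to (5.2, 6.5), a distance of √(0.5² + 1.1²) ≈ 1.2.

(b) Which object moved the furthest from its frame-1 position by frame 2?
the red square

(moved 5.9; next 5.2)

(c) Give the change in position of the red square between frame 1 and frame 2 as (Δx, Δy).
(2.2, -5.5)

The red square was at (1.0, 10.5) in frame 1 and (3.2, 5.0) in frame 2.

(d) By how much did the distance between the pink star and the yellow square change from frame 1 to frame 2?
-4.0

Distance in frame 1: 10.1. Distance in frame 2: 6.1.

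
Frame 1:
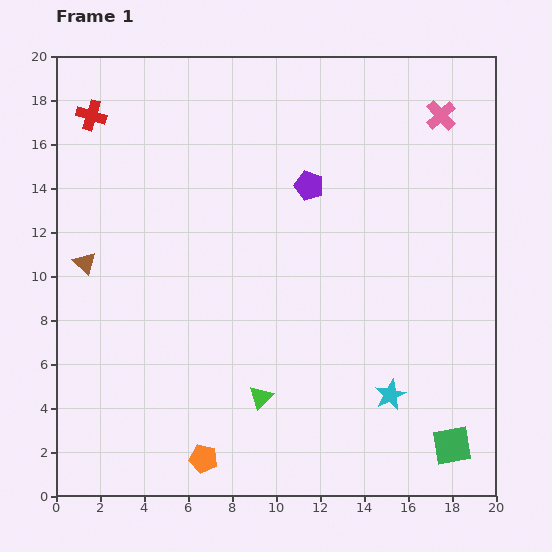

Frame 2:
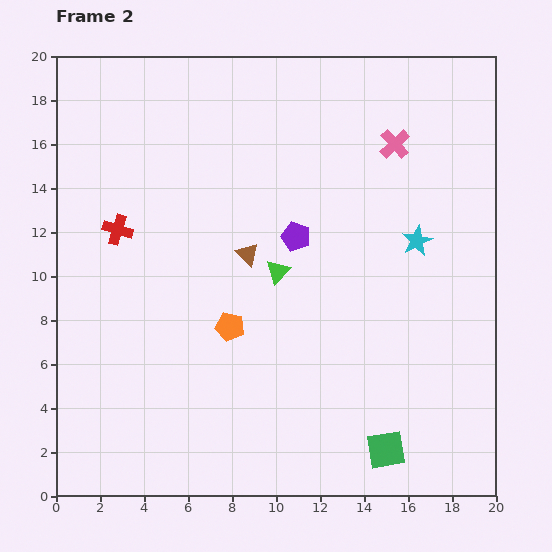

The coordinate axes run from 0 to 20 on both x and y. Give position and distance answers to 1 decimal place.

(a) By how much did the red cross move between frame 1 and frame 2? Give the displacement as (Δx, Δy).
(1.2, -5.2)

The red cross was at (1.6, 17.3) in frame 1 and (2.8, 12.1) in frame 2.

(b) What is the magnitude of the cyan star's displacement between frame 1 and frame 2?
7.1

The cyan star moved from (15.2, 4.6) to (16.4, 11.6), a distance of √(1.2² + 7.0²) ≈ 7.1.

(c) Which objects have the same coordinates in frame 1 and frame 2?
none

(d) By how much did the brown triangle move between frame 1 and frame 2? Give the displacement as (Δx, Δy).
(7.4, 0.4)

The brown triangle was at (1.3, 10.6) in frame 1 and (8.7, 11.0) in frame 2.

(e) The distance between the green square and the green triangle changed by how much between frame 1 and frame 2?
+0.5

Distance in frame 1: 9.0. Distance in frame 2: 9.5.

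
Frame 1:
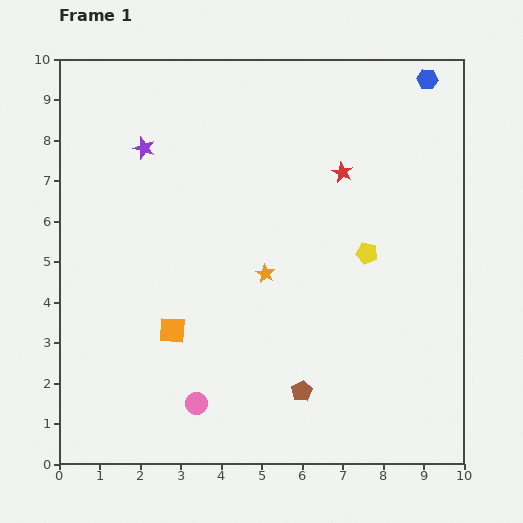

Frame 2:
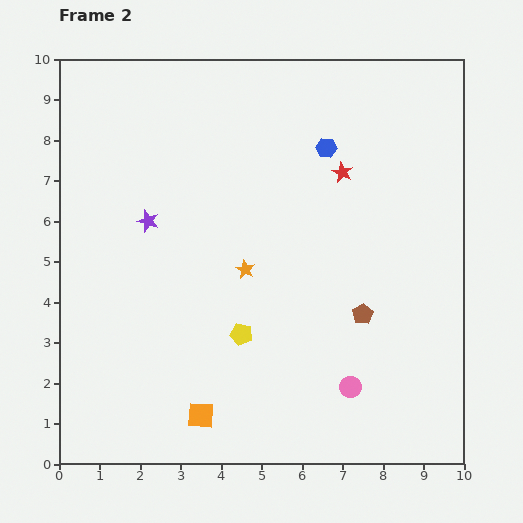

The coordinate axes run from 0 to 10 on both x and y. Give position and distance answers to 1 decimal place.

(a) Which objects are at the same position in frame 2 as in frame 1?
the red star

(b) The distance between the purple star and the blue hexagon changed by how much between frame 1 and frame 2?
-2.4

Distance in frame 1: 7.2. Distance in frame 2: 4.8.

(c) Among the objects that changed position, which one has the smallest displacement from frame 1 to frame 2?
the orange star

(moved 0.5)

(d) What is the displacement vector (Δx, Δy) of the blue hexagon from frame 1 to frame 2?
(-2.5, -1.7)

The blue hexagon was at (9.1, 9.5) in frame 1 and (6.6, 7.8) in frame 2.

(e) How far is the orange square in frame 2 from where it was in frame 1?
2.2

The orange square moved from (2.8, 3.3) to (3.5, 1.2), a distance of √(0.7² + 2.1²) ≈ 2.2.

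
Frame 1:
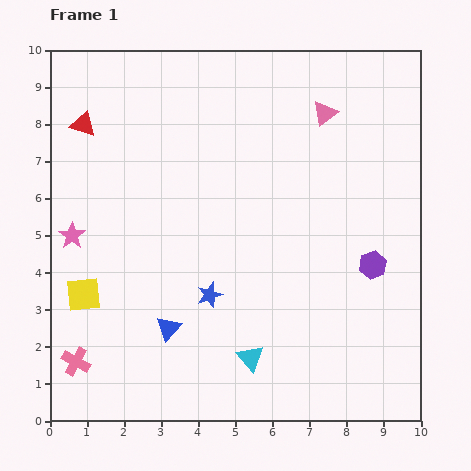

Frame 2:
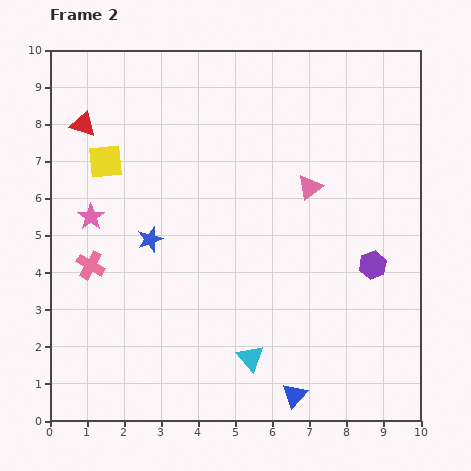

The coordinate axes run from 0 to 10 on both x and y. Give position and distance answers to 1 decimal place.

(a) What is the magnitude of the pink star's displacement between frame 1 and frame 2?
0.7

The pink star moved from (0.6, 5.0) to (1.1, 5.5), a distance of √(0.5² + 0.5²) ≈ 0.7.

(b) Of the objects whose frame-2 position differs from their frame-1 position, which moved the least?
the pink star

(moved 0.7)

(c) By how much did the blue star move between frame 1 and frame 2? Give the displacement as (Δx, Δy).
(-1.6, 1.5)

The blue star was at (4.3, 3.4) in frame 1 and (2.7, 4.9) in frame 2.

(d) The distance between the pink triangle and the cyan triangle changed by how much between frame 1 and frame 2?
-2.0

Distance in frame 1: 6.9. Distance in frame 2: 4.9.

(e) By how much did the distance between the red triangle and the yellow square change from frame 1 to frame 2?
-3.4

Distance in frame 1: 4.6. Distance in frame 2: 1.2.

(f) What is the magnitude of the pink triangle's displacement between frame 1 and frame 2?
2.0

The pink triangle moved from (7.4, 8.3) to (7.0, 6.3), a distance of √(0.4² + 2.0²) ≈ 2.0.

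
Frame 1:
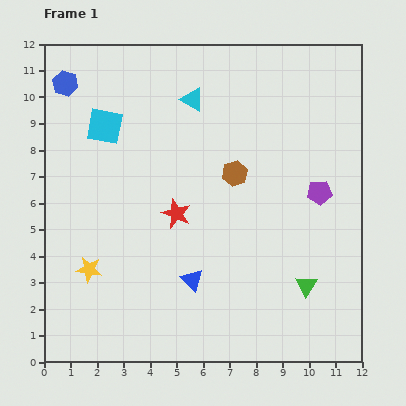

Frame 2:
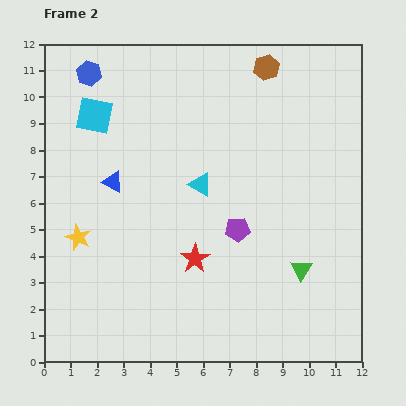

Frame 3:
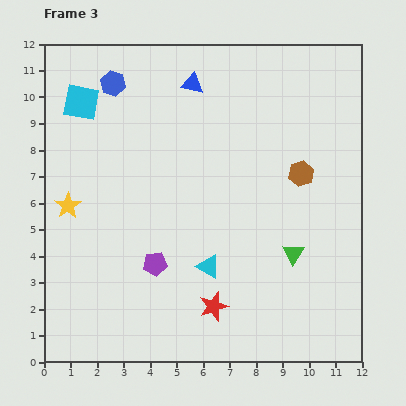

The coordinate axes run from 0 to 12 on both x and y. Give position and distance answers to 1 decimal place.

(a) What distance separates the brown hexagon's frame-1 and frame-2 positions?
4.2

The brown hexagon moved from (7.2, 7.1) to (8.4, 11.1), a distance of √(1.2² + 4.0²) ≈ 4.2.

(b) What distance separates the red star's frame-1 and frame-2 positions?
1.8

The red star moved from (5.0, 5.6) to (5.7, 3.9), a distance of √(0.7² + 1.7²) ≈ 1.8.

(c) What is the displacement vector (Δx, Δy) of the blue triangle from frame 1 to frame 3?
(0.0, 7.4)

The blue triangle was at (5.6, 3.1) in frame 1 and (5.6, 10.5) in frame 3.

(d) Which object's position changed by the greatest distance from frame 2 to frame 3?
the blue triangle

(moved 4.8; next 4.2)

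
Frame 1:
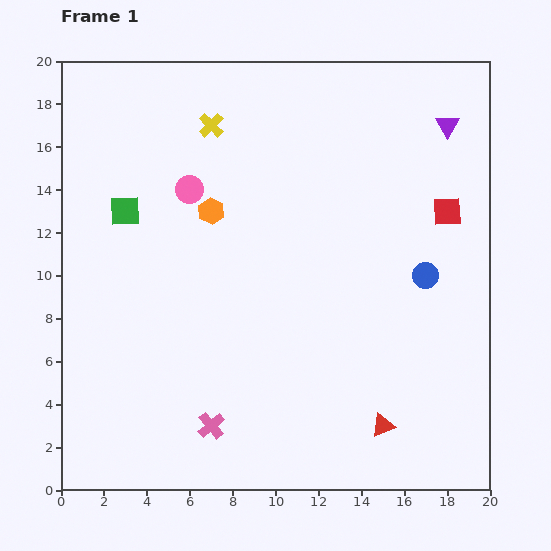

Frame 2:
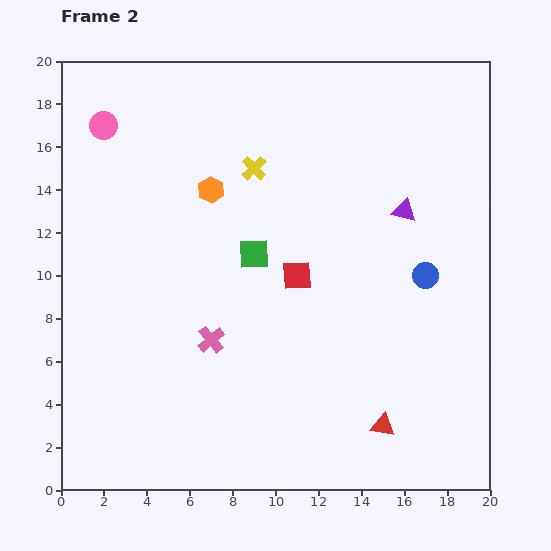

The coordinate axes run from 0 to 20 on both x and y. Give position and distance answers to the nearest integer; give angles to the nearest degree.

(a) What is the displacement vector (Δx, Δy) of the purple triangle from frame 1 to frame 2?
(-2, -4)

The purple triangle was at (18, 17) in frame 1 and (16, 13) in frame 2.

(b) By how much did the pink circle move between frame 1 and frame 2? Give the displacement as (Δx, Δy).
(-4, 3)

The pink circle was at (6, 14) in frame 1 and (2, 17) in frame 2.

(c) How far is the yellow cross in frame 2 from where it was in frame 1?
3

The yellow cross moved from (7, 17) to (9, 15), a distance of √(2² + 2²) ≈ 3.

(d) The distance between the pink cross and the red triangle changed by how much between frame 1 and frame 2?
+1

Distance in frame 1: 8. Distance in frame 2: 9.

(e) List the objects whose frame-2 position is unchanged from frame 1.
the blue circle, the red triangle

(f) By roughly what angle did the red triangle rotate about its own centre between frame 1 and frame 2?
34° clockwise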